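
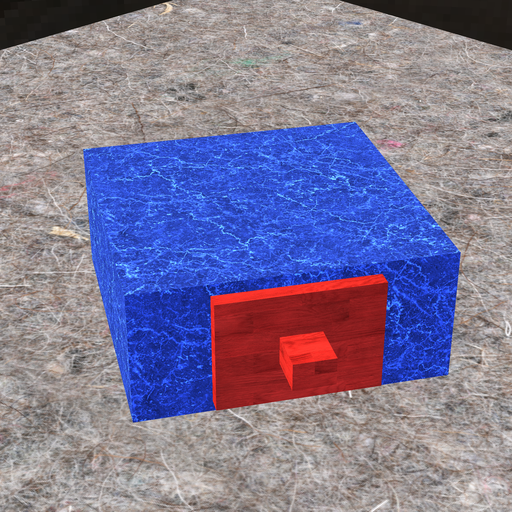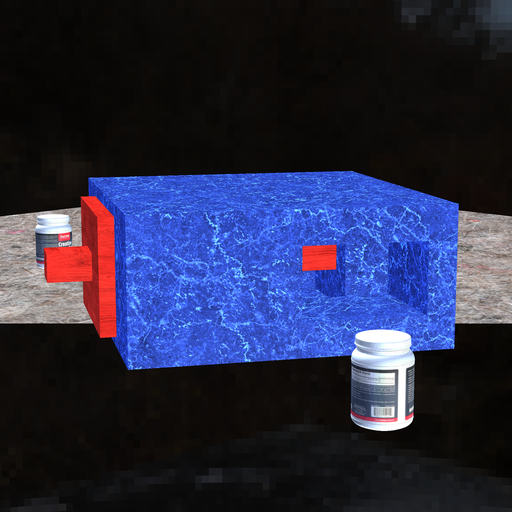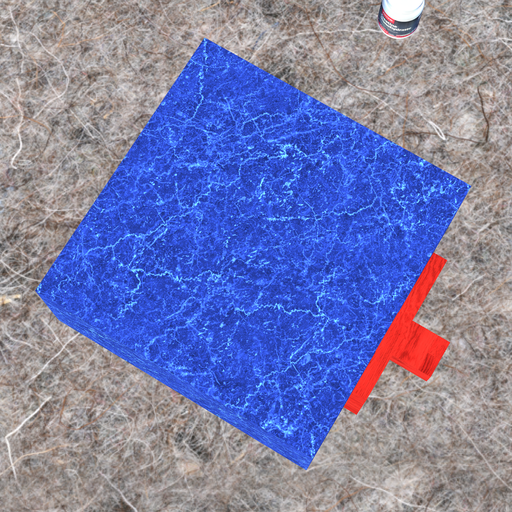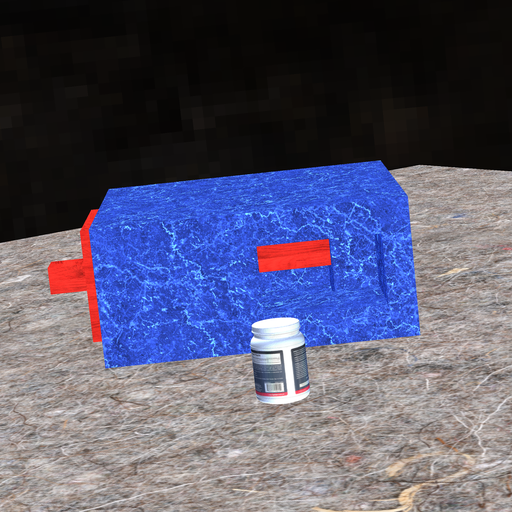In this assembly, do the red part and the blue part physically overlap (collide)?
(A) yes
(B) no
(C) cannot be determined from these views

(A) yes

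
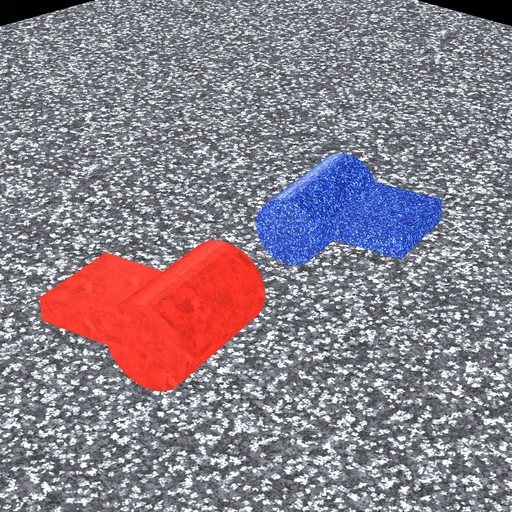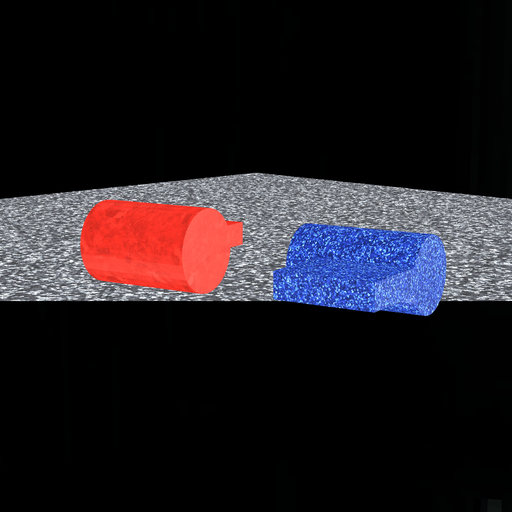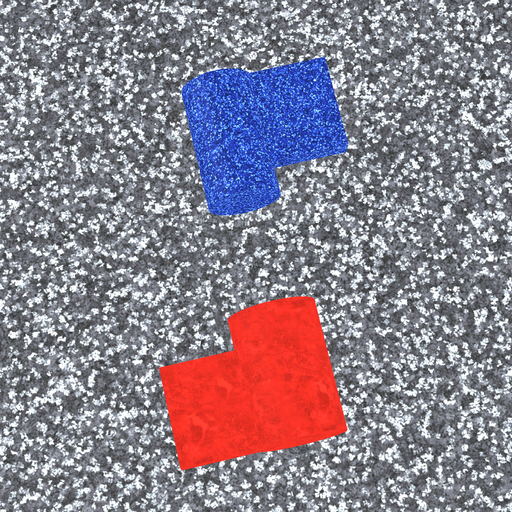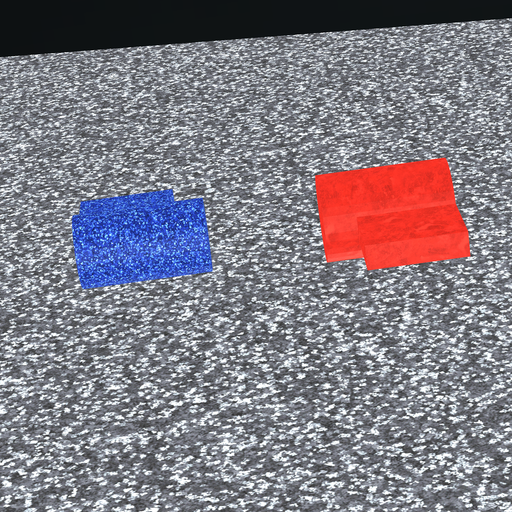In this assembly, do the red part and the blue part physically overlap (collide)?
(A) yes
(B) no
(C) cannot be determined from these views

(B) no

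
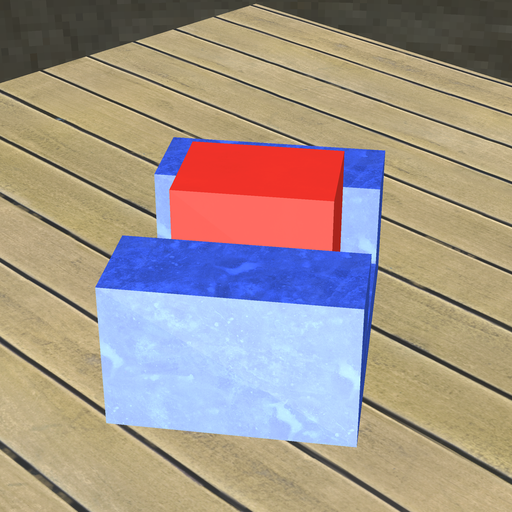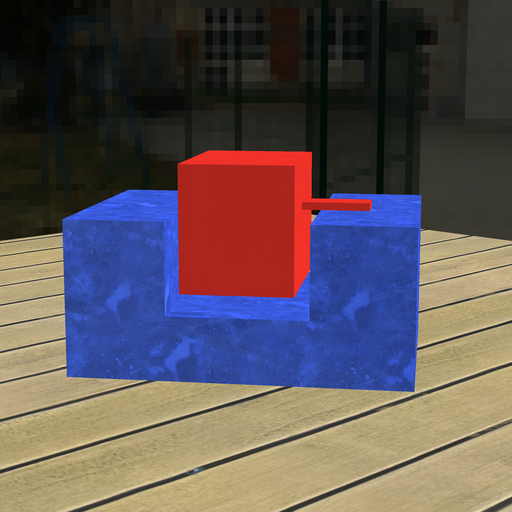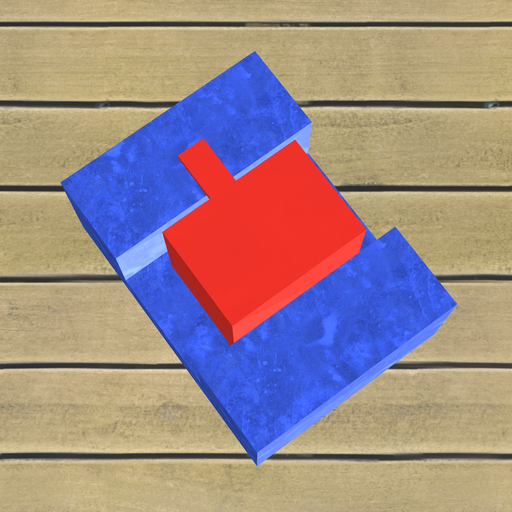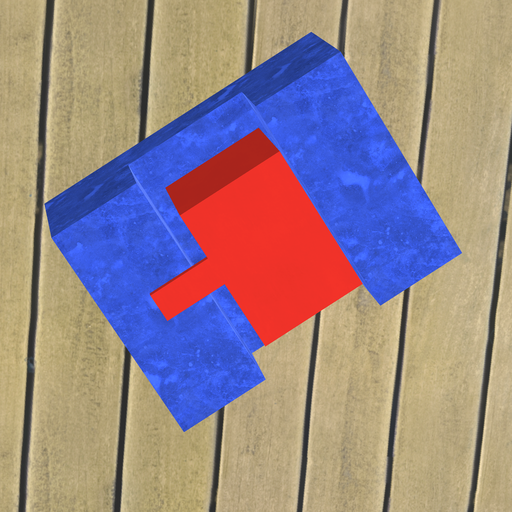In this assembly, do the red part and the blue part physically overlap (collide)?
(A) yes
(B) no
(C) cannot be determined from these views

(B) no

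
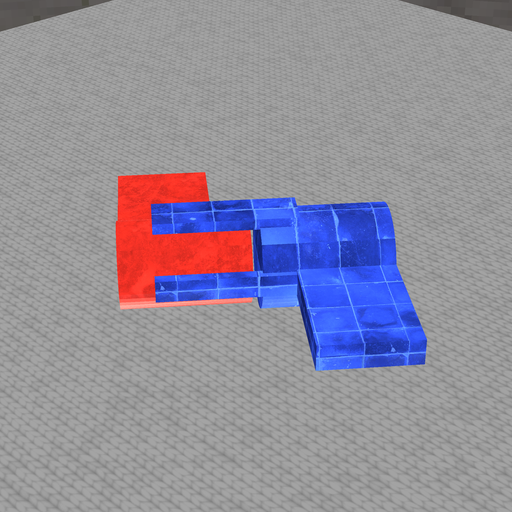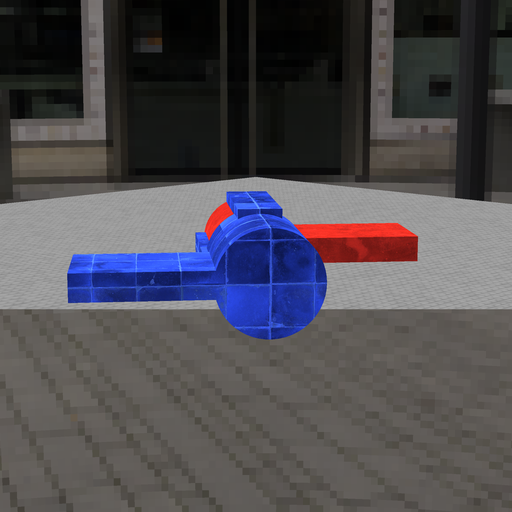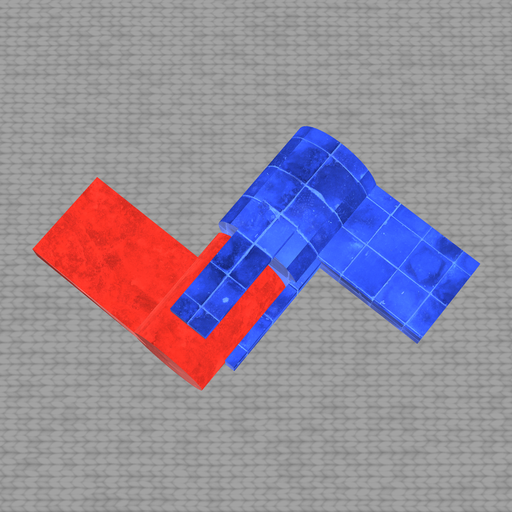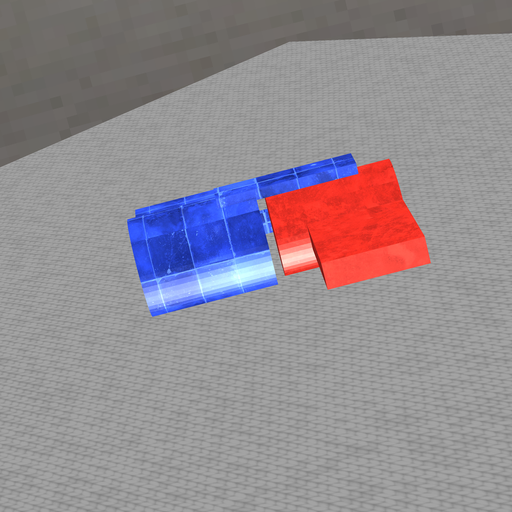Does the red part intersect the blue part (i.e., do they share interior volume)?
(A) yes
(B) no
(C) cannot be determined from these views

(B) no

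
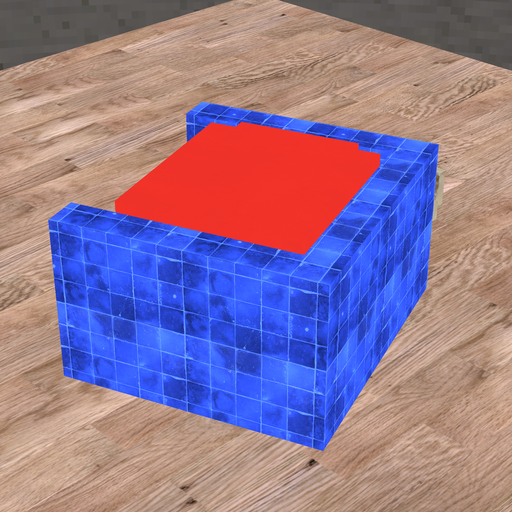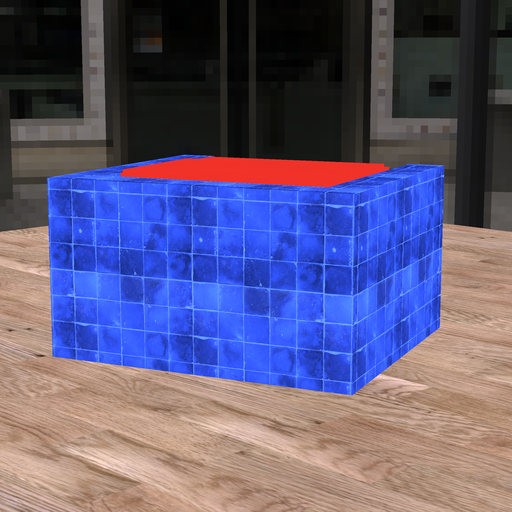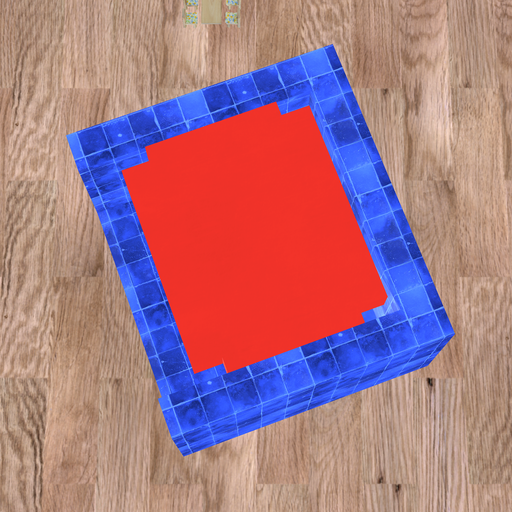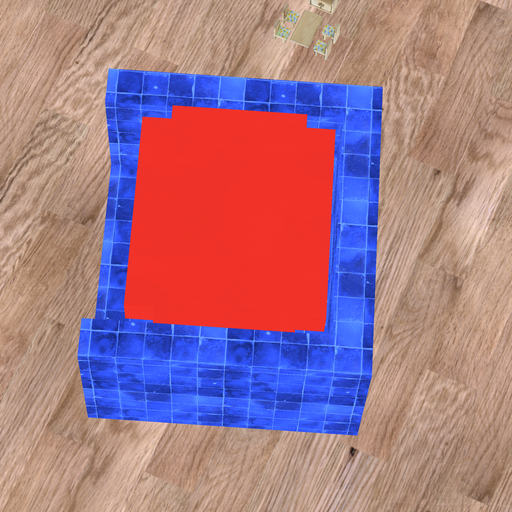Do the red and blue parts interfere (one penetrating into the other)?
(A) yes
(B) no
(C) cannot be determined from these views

(B) no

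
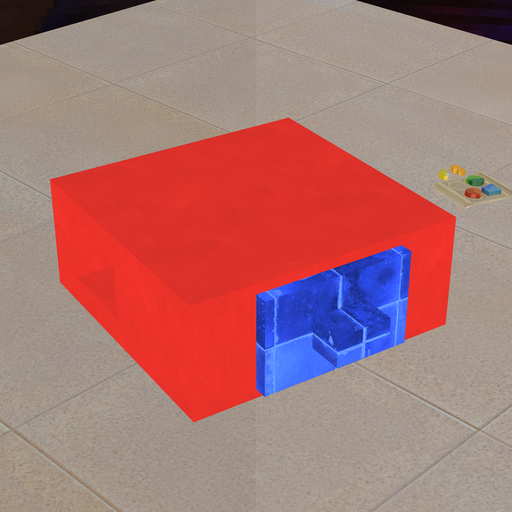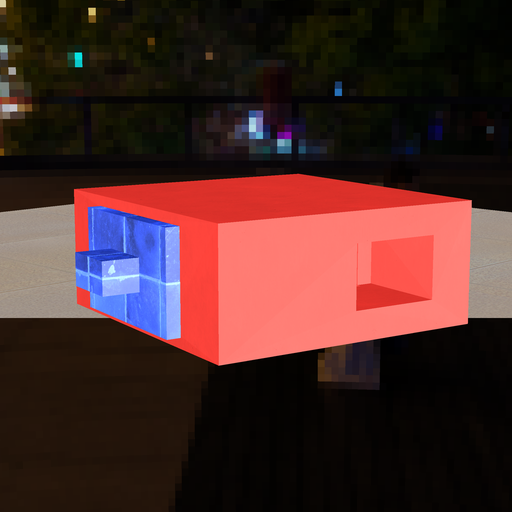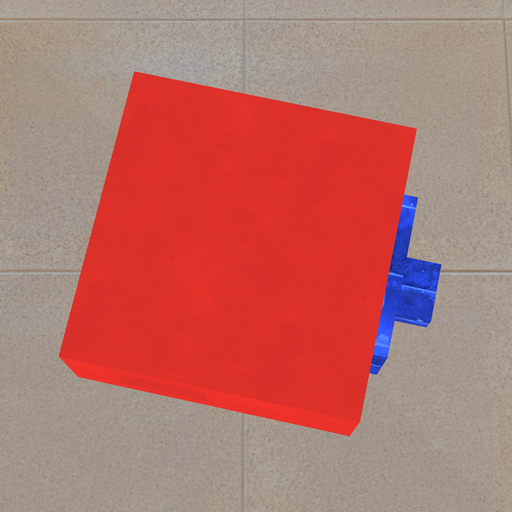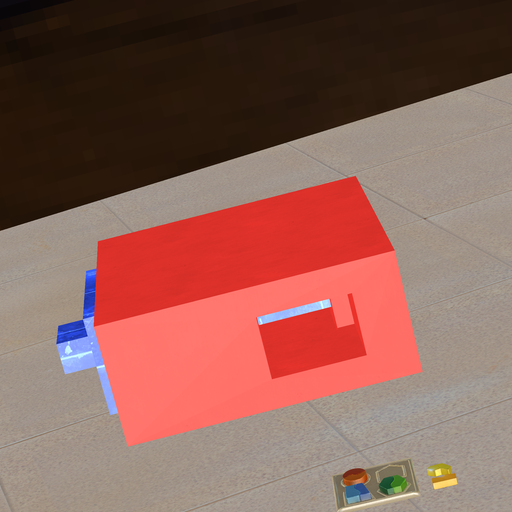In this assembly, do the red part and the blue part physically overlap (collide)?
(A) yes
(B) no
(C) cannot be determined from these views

(A) yes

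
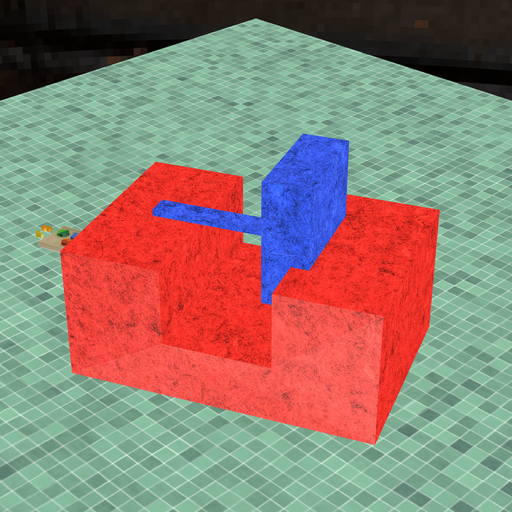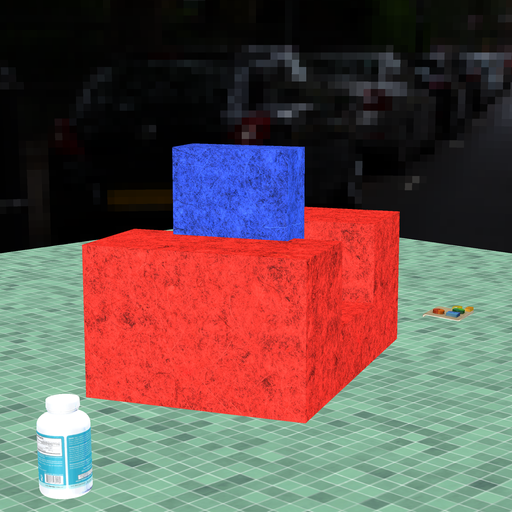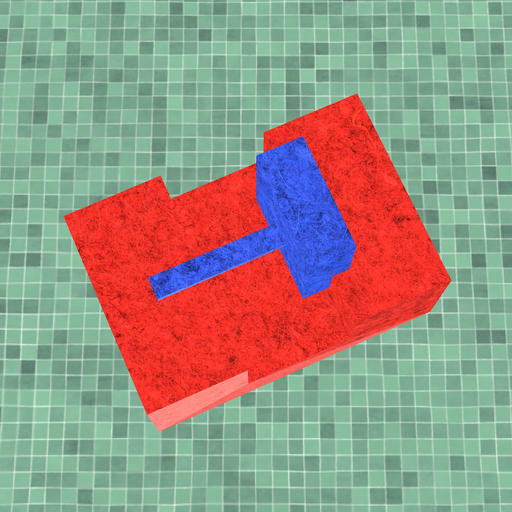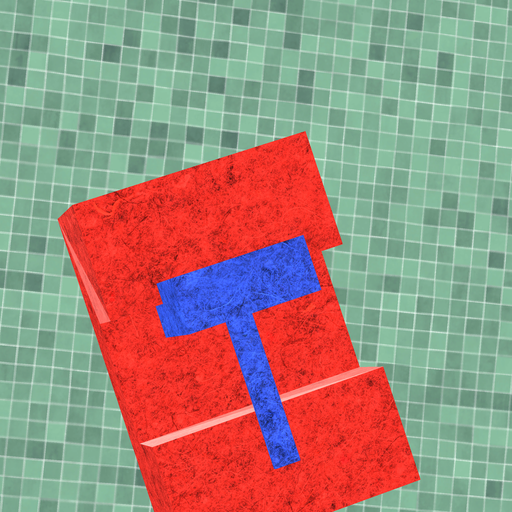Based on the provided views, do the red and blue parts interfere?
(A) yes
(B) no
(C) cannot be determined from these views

(A) yes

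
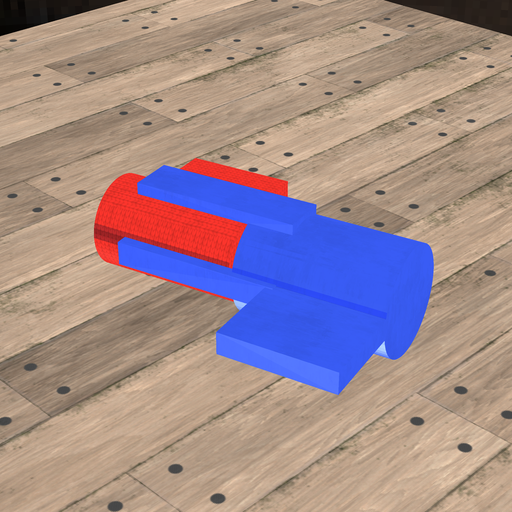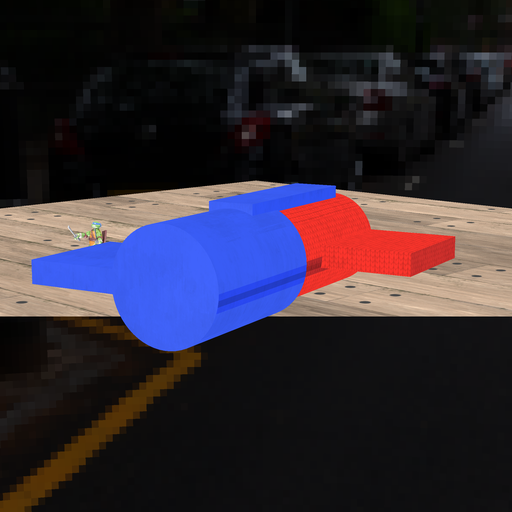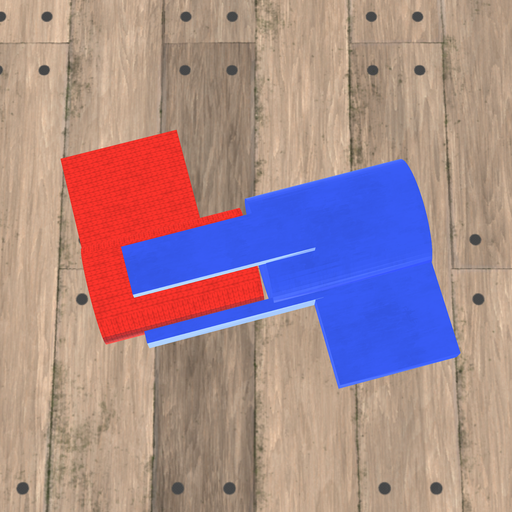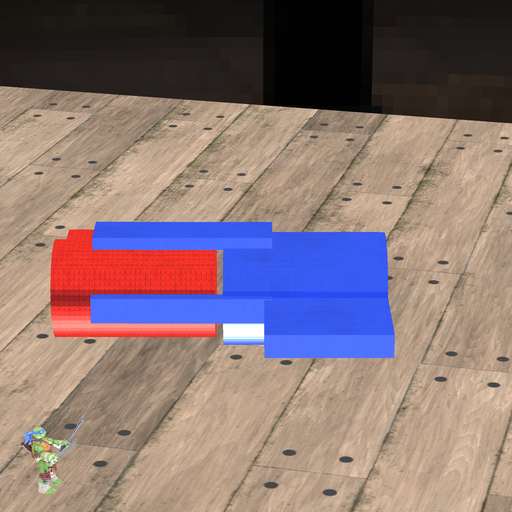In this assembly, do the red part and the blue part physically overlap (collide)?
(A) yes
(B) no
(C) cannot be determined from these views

(B) no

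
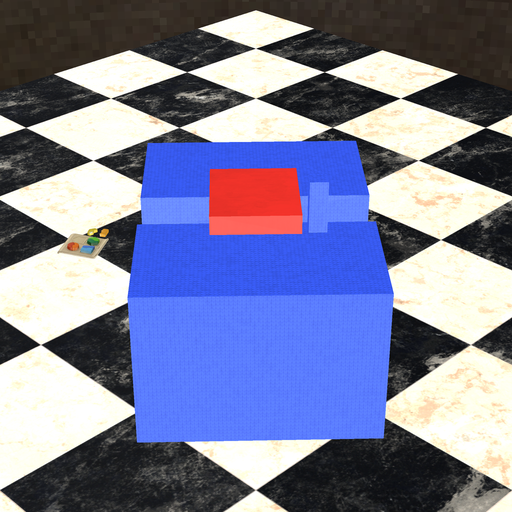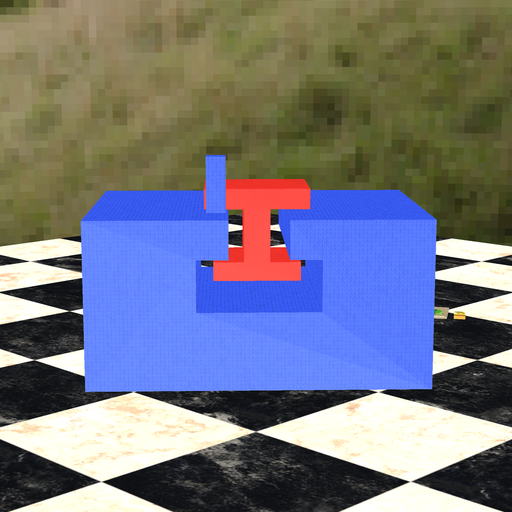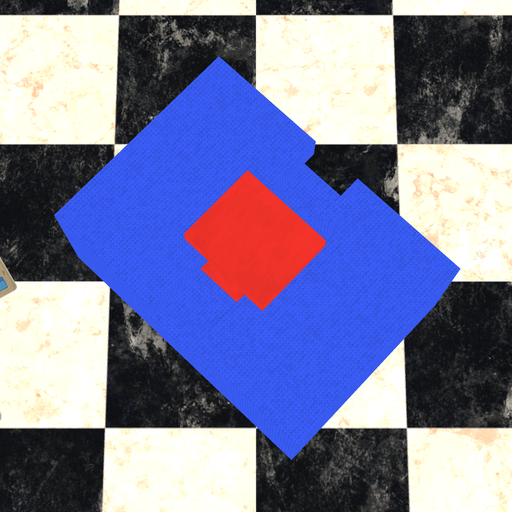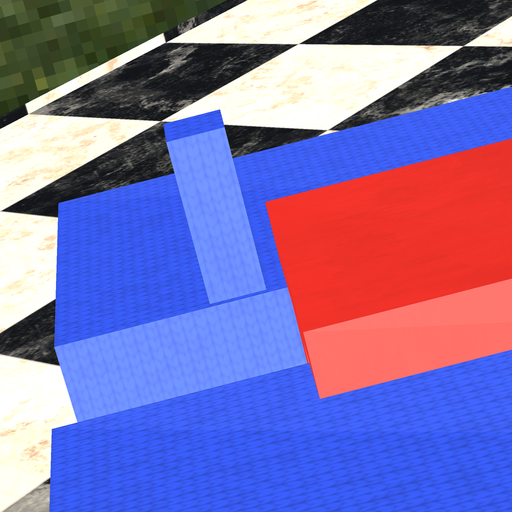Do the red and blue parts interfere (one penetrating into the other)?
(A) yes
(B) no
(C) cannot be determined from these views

(B) no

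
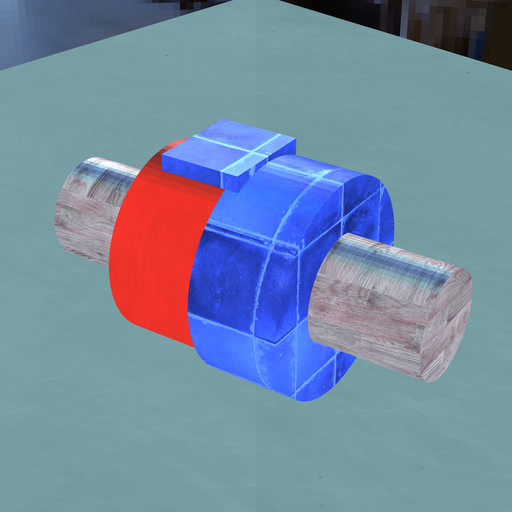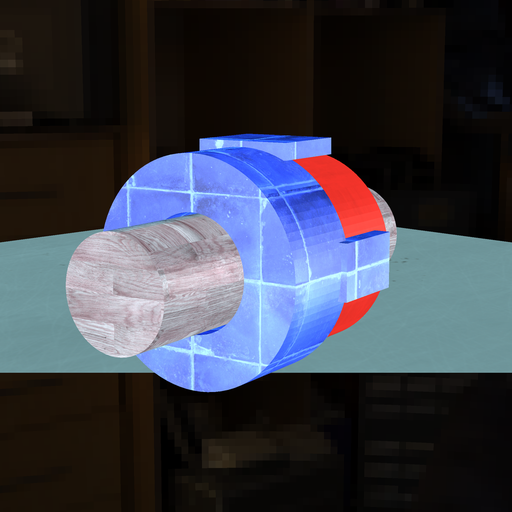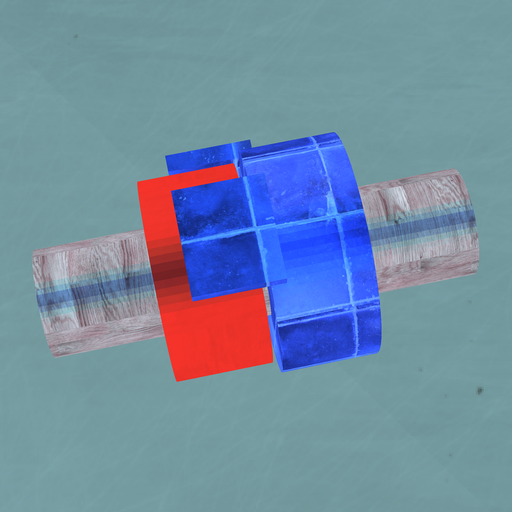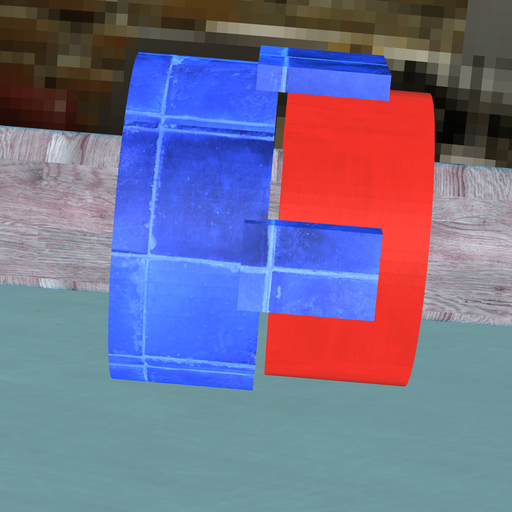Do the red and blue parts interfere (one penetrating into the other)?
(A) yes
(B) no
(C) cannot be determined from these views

(B) no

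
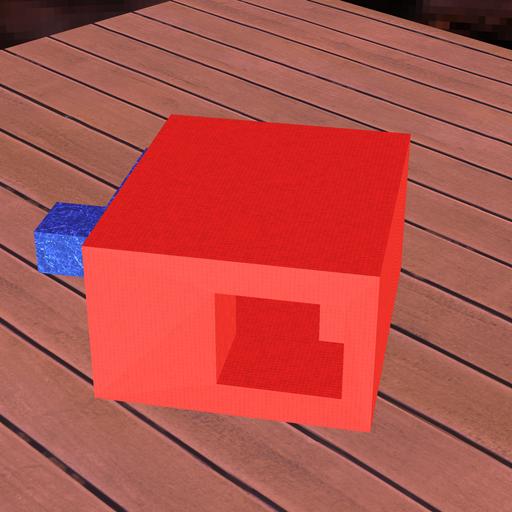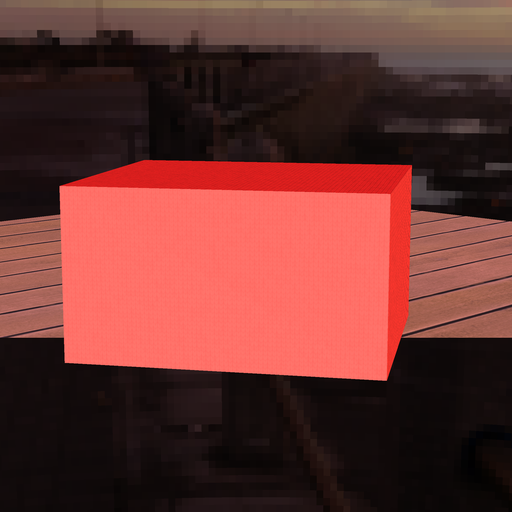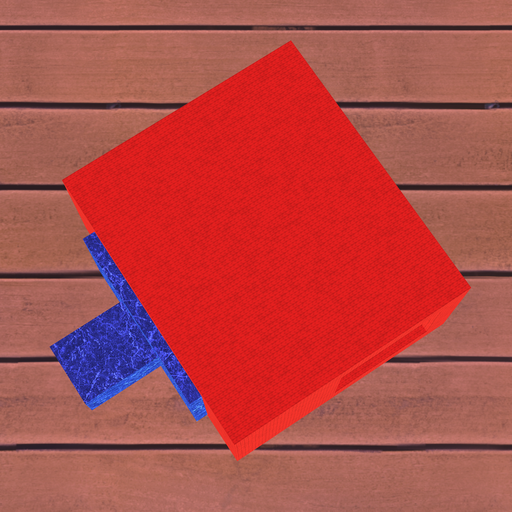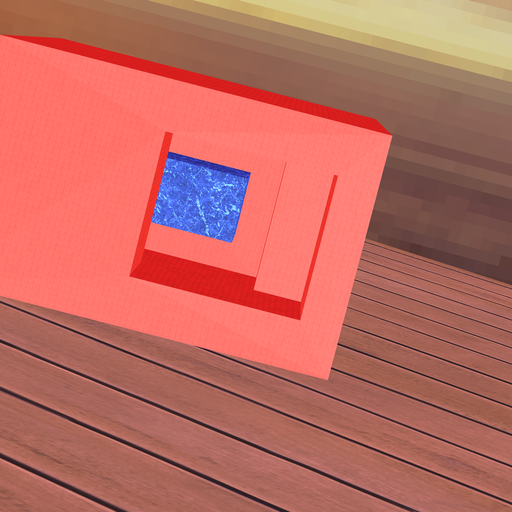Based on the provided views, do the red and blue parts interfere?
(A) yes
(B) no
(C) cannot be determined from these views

(B) no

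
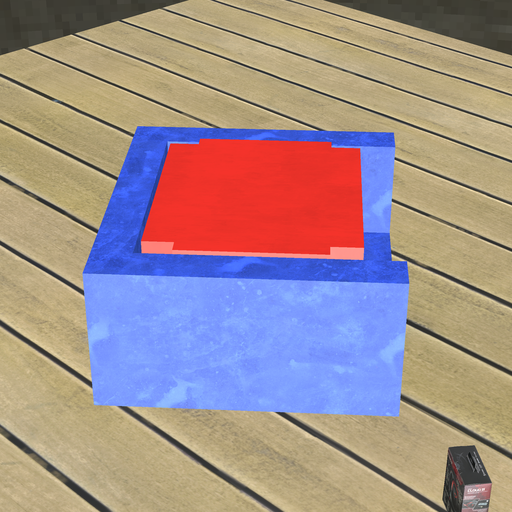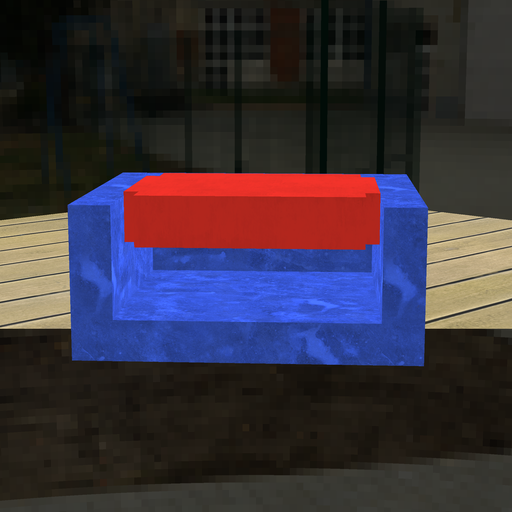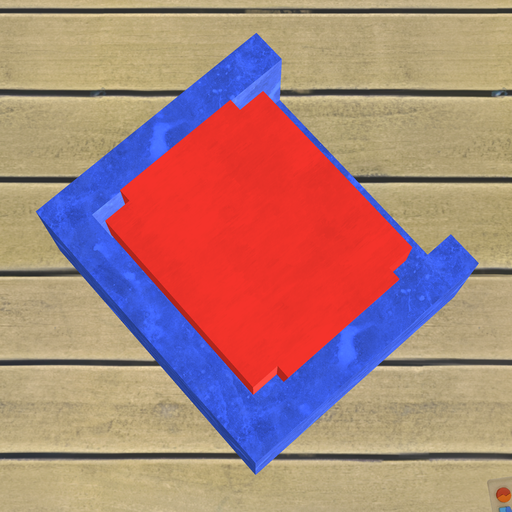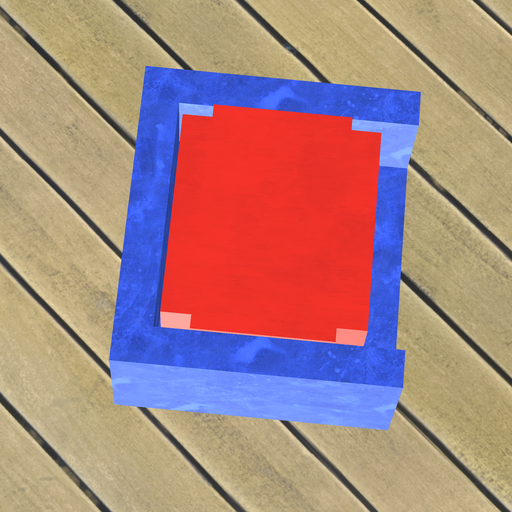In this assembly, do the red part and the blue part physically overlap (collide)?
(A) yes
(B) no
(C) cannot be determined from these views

(B) no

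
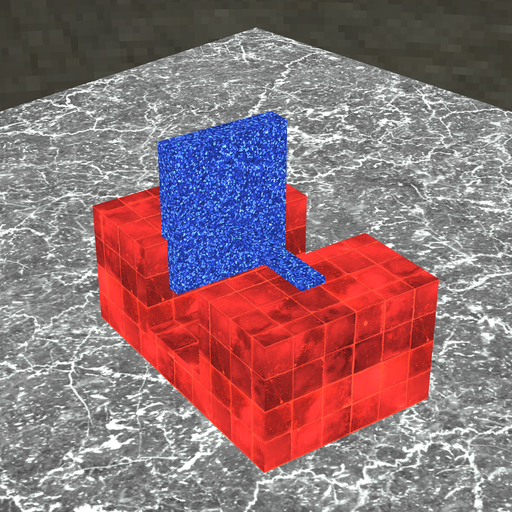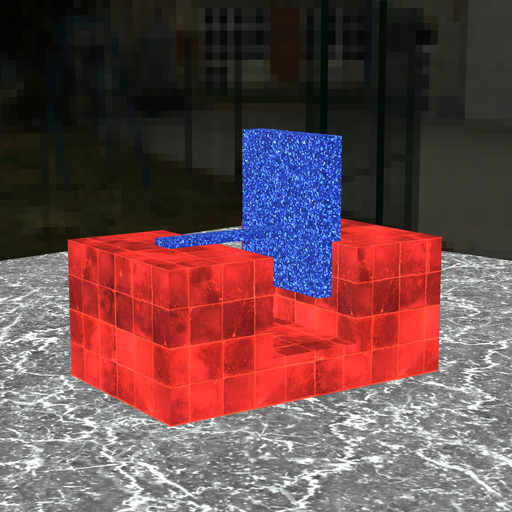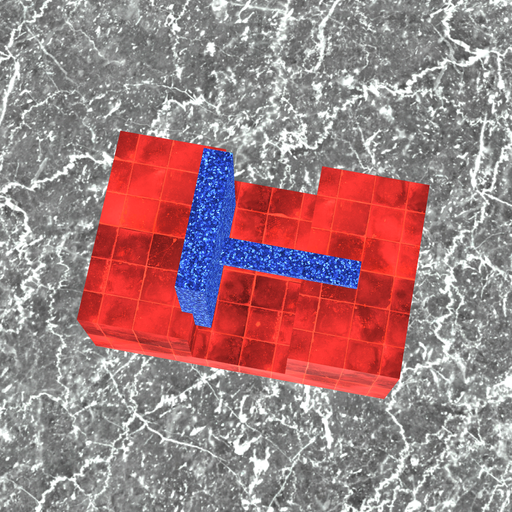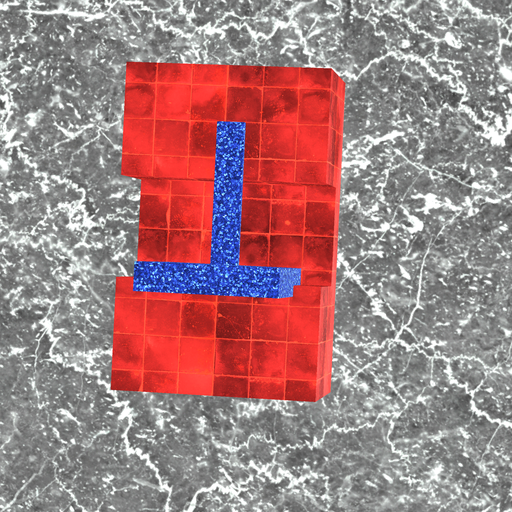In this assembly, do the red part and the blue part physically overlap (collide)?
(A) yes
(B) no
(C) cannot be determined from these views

(A) yes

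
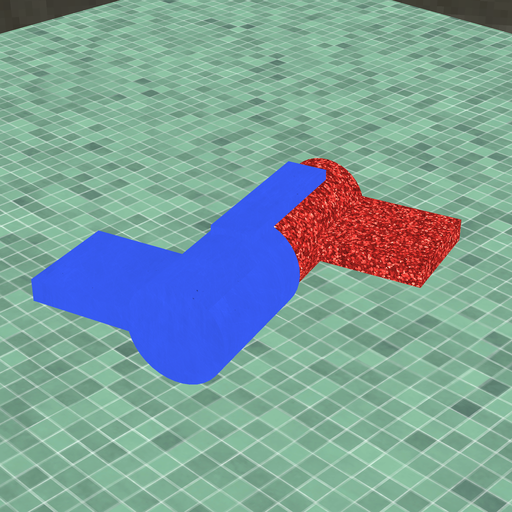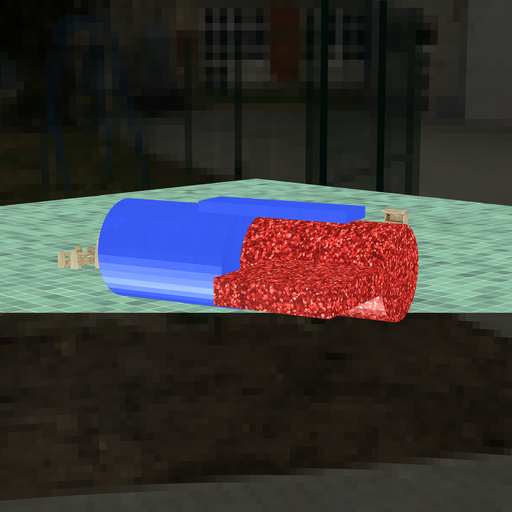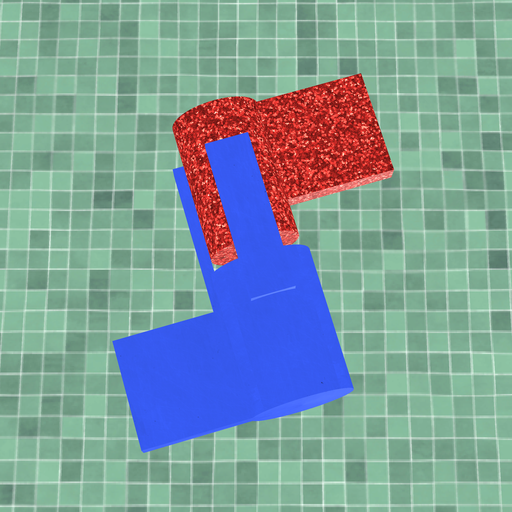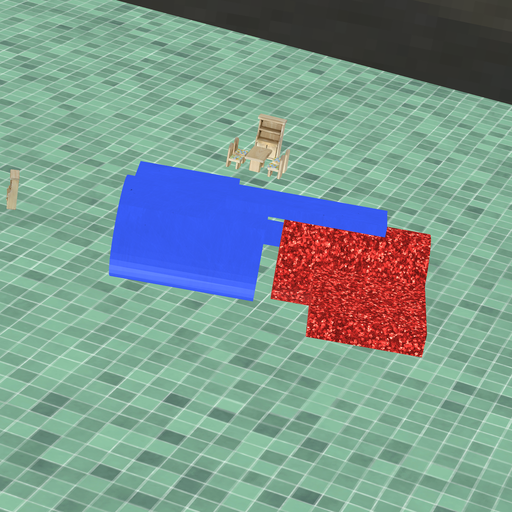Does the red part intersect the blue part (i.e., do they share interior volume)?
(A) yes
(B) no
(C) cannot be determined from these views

(B) no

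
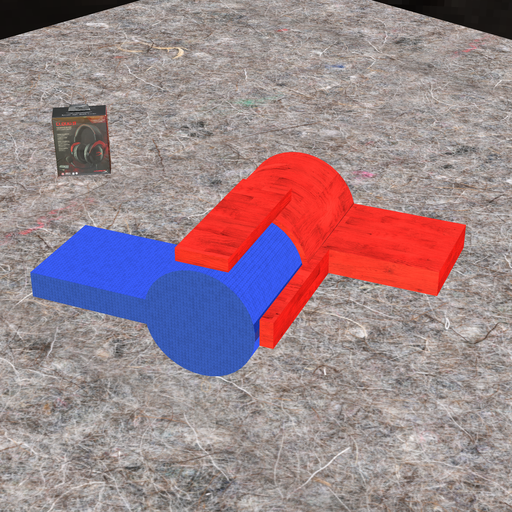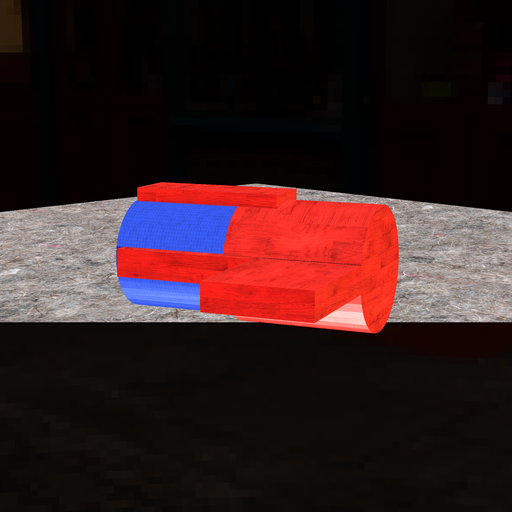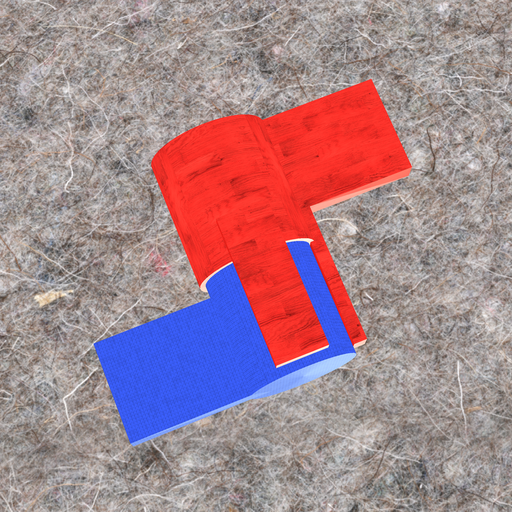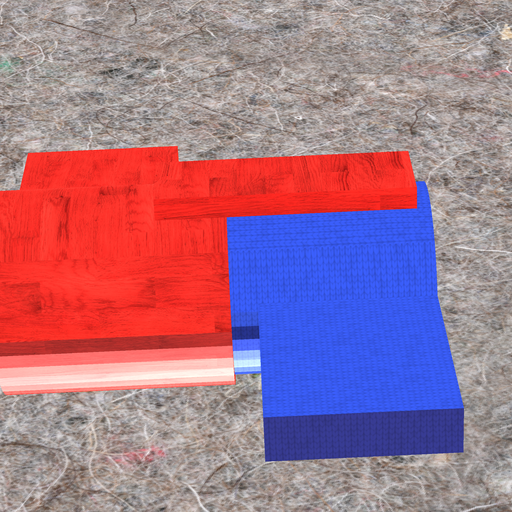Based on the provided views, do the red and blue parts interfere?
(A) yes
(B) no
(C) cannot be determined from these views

(A) yes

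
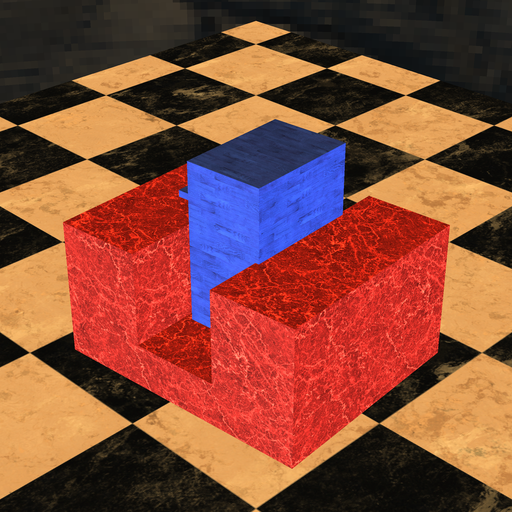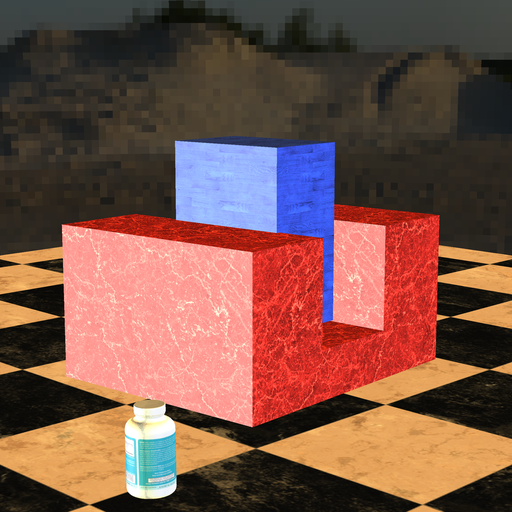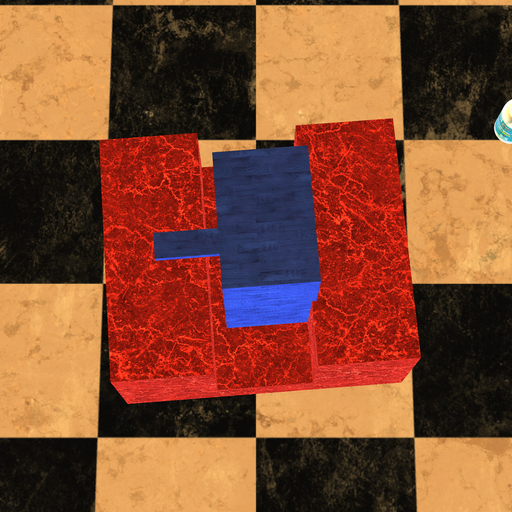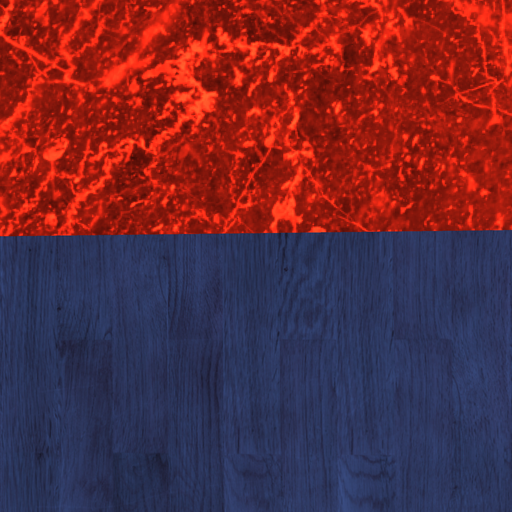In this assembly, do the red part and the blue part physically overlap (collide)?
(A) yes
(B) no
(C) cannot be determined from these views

(A) yes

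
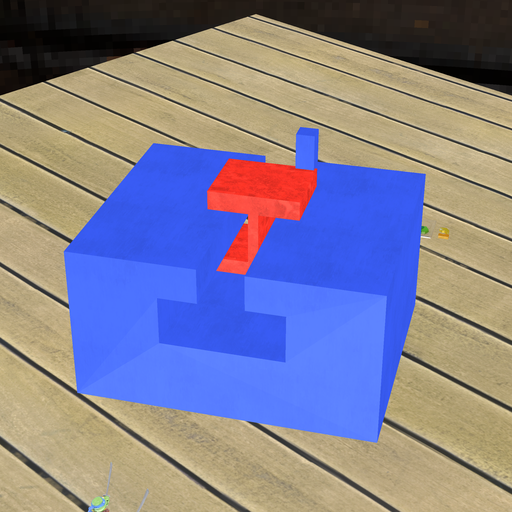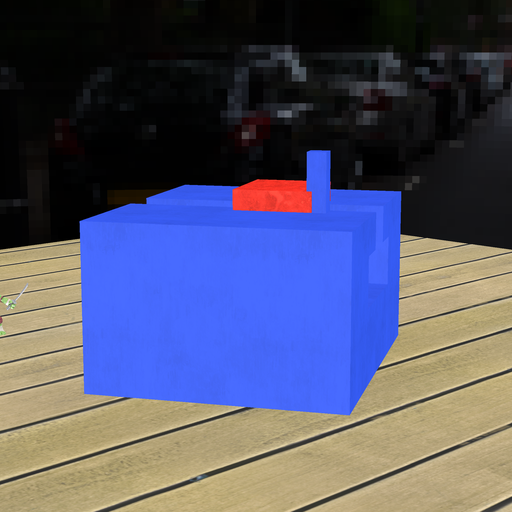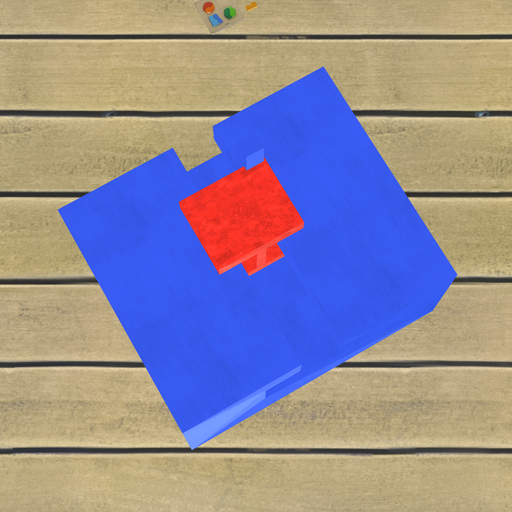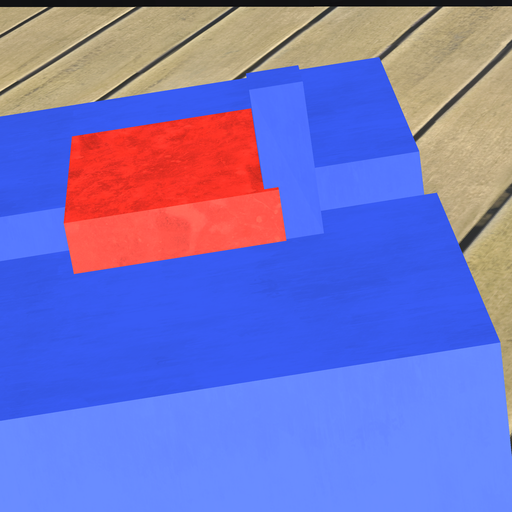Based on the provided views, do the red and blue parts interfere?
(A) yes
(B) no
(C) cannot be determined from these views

(A) yes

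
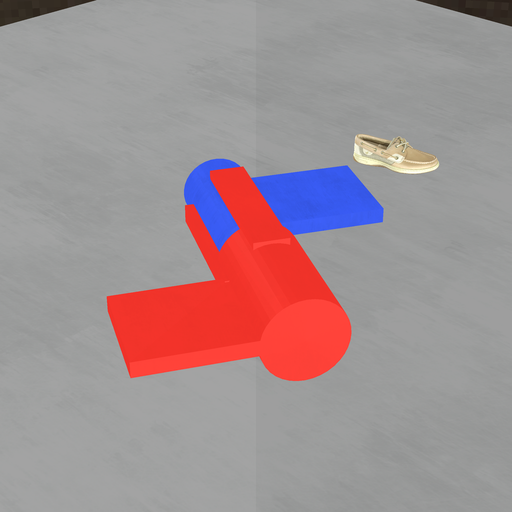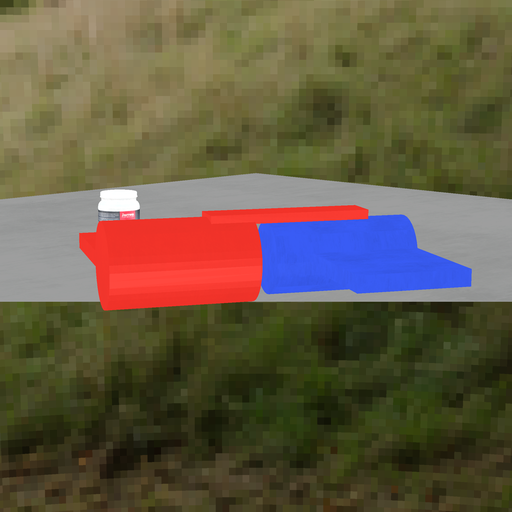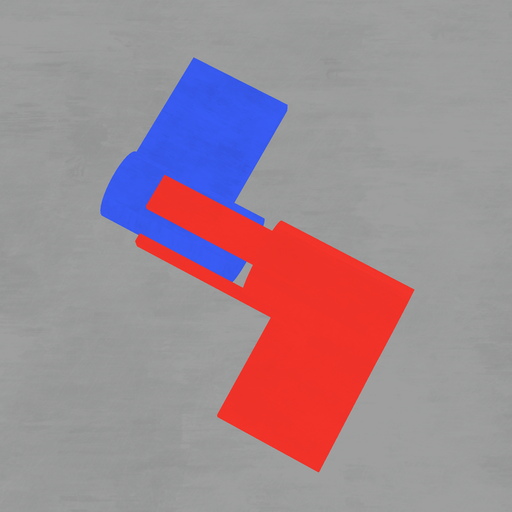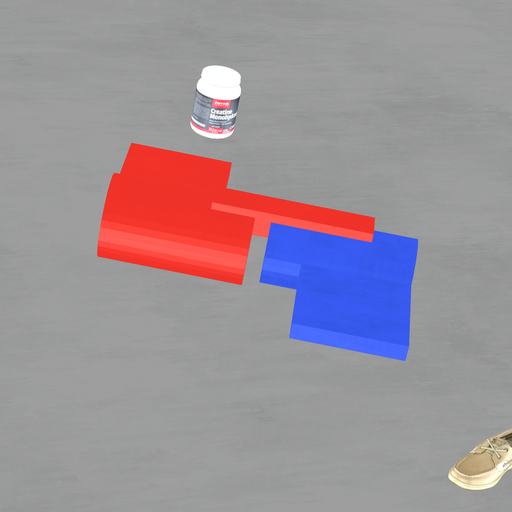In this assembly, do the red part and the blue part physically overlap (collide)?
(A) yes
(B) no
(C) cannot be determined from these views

(B) no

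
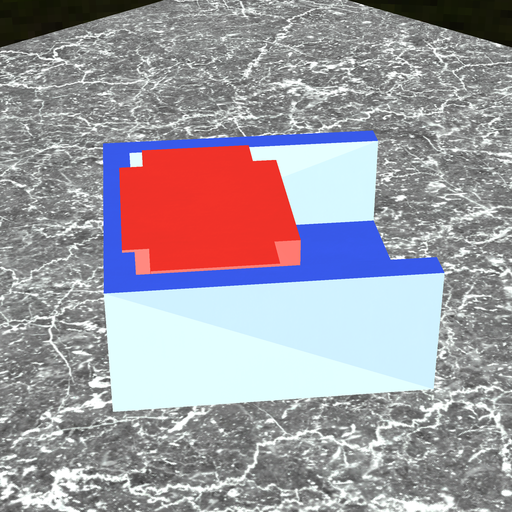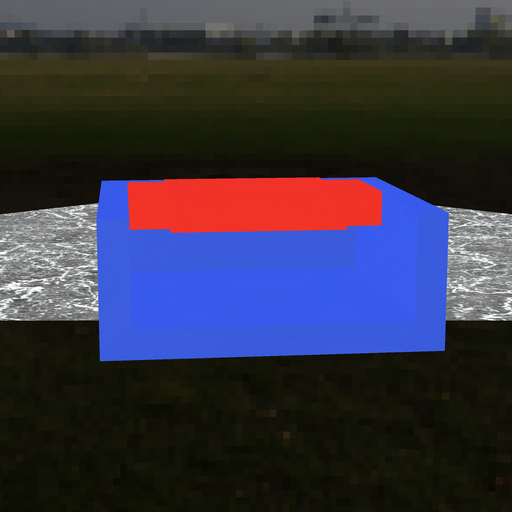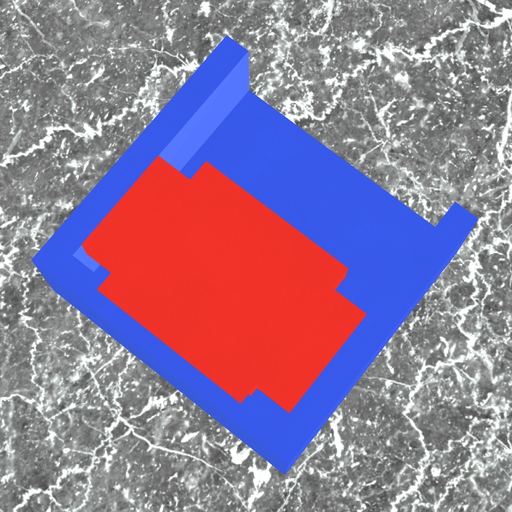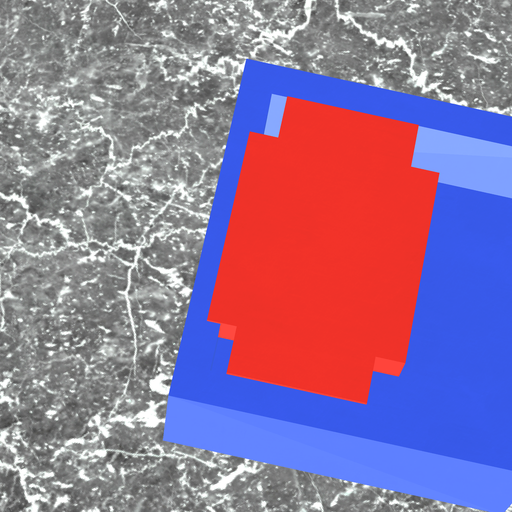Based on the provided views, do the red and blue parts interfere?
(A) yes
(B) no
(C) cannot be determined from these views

(A) yes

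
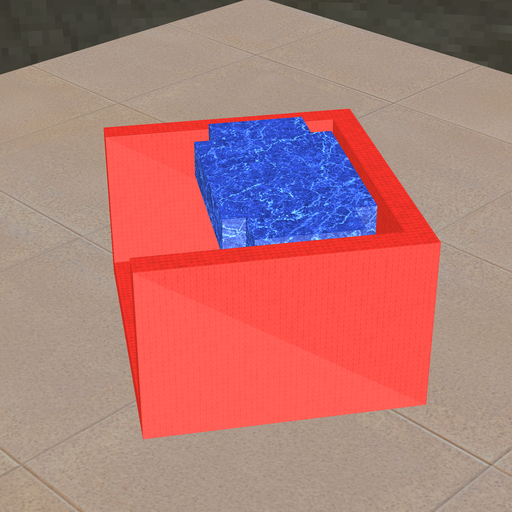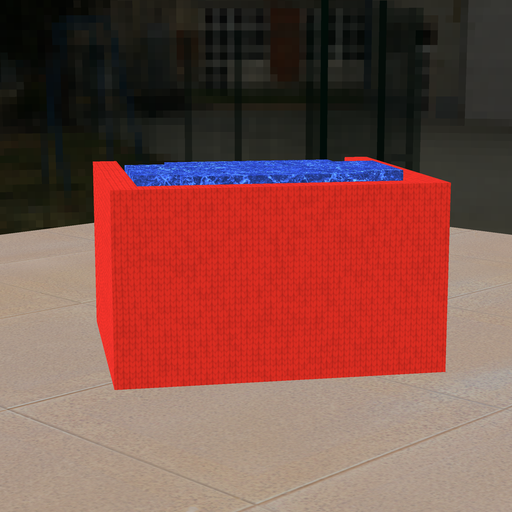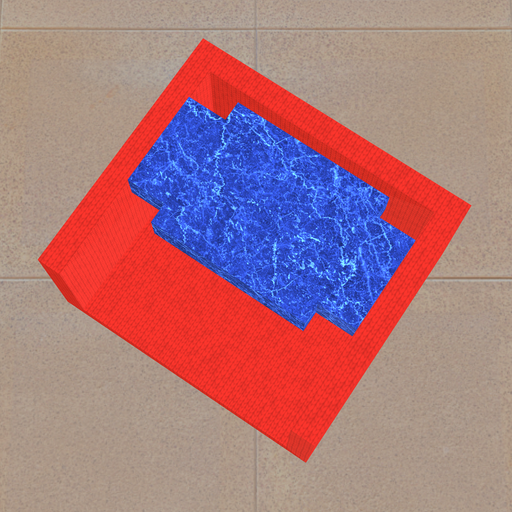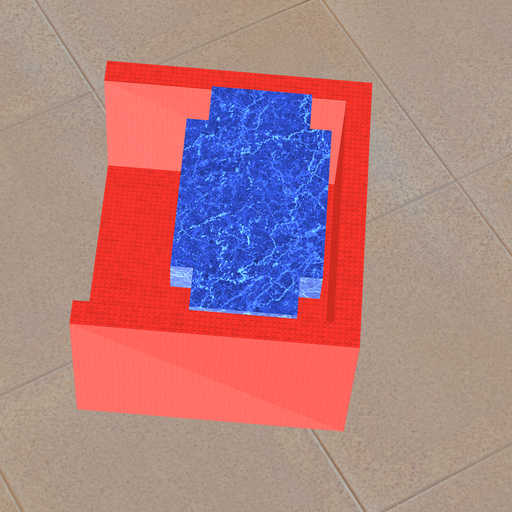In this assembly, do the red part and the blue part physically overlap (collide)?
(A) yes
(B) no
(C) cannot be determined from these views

(B) no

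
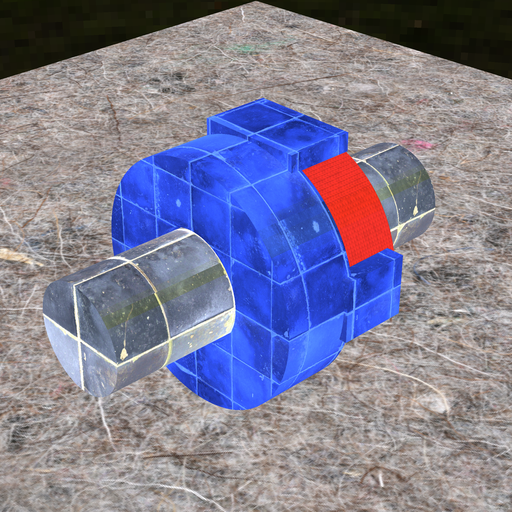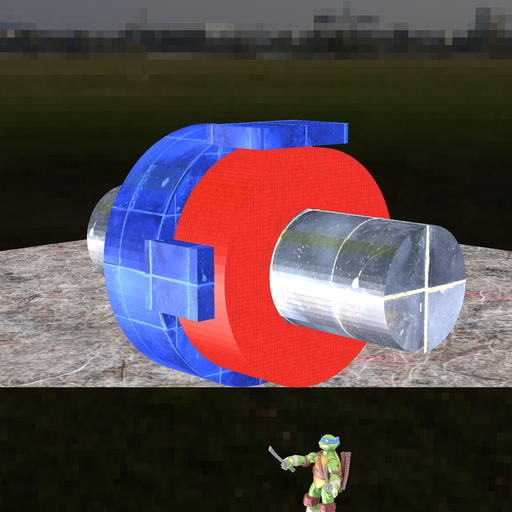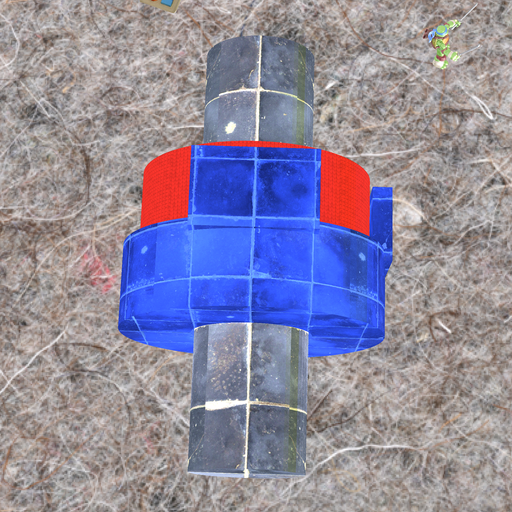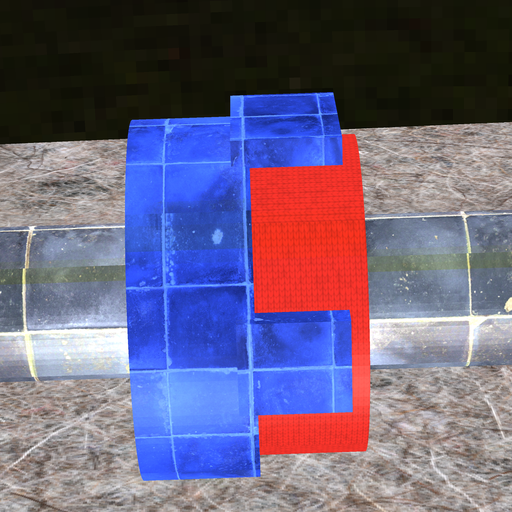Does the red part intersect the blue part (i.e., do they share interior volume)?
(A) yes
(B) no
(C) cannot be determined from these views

(A) yes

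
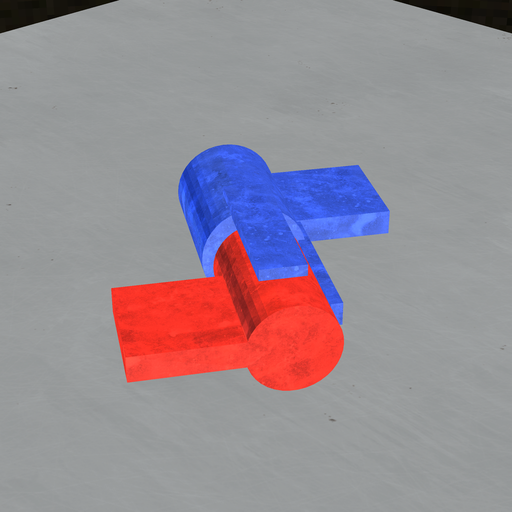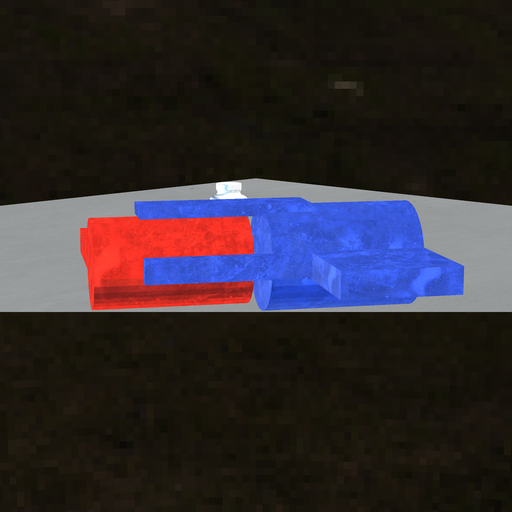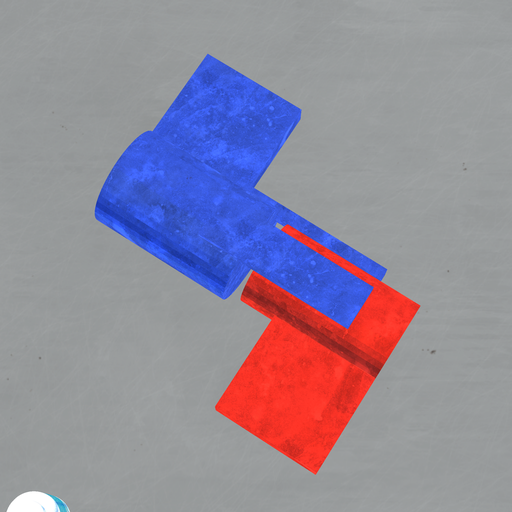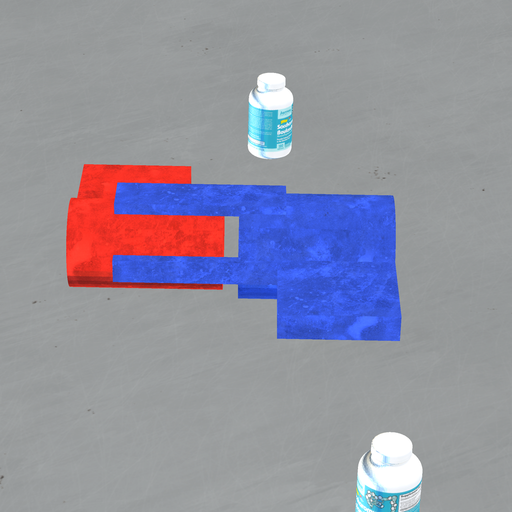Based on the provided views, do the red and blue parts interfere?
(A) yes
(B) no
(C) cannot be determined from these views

(B) no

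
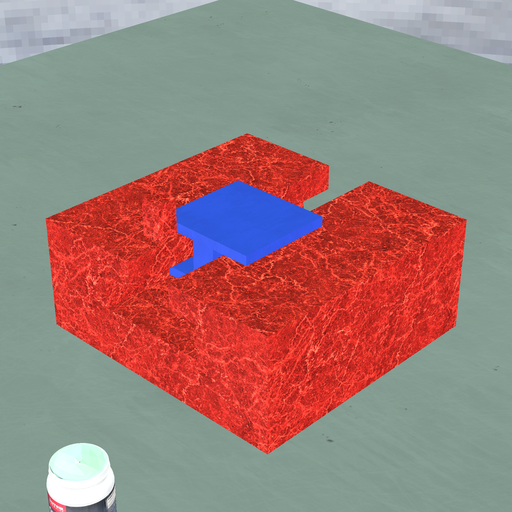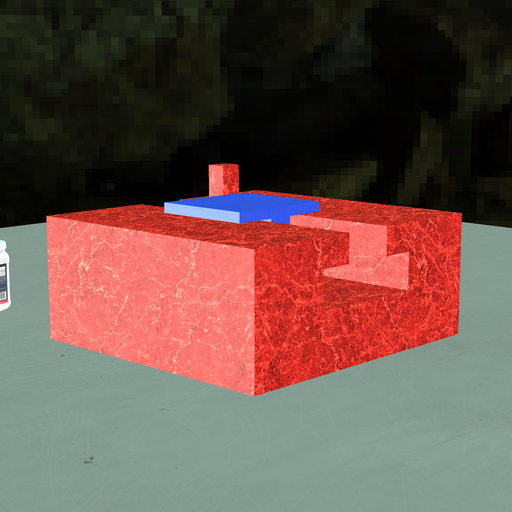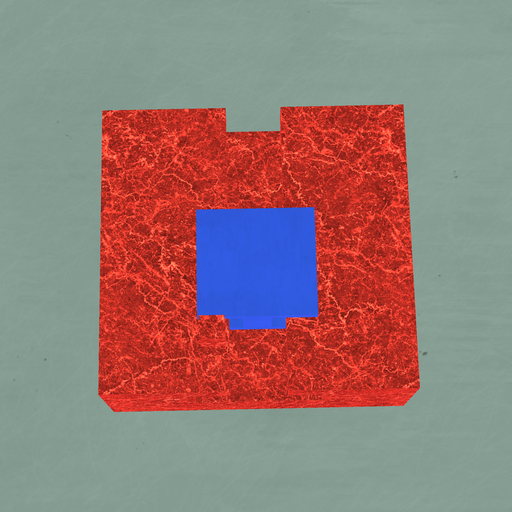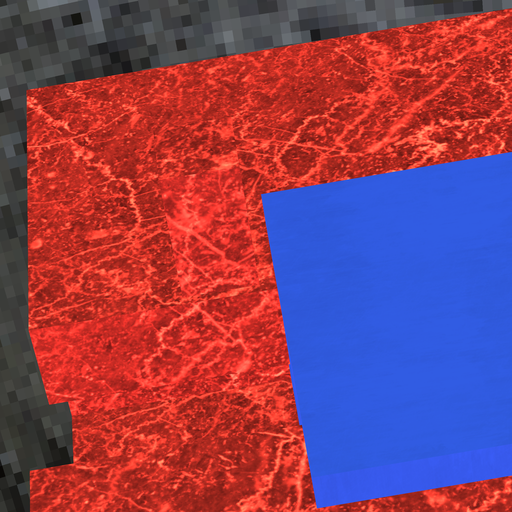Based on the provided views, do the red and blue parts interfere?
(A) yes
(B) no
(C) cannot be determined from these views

(B) no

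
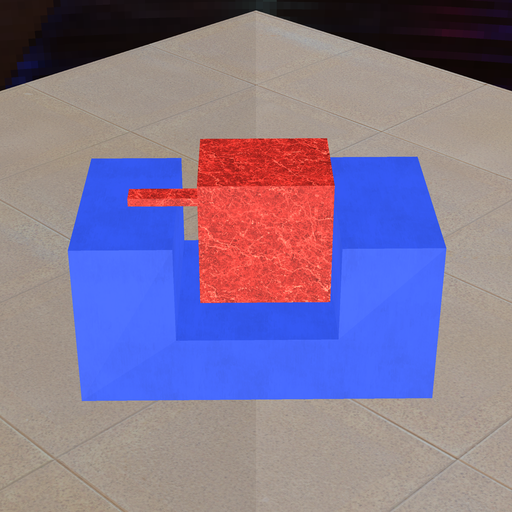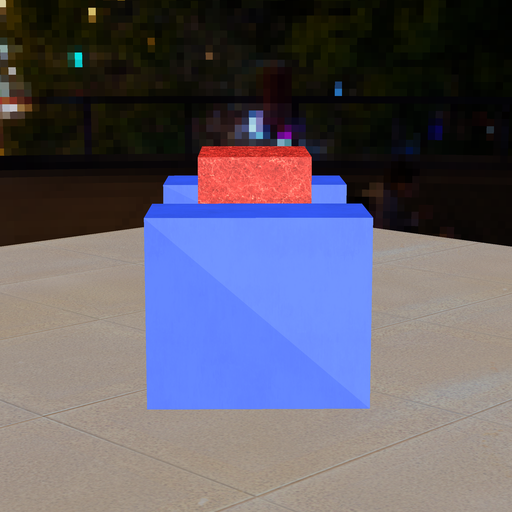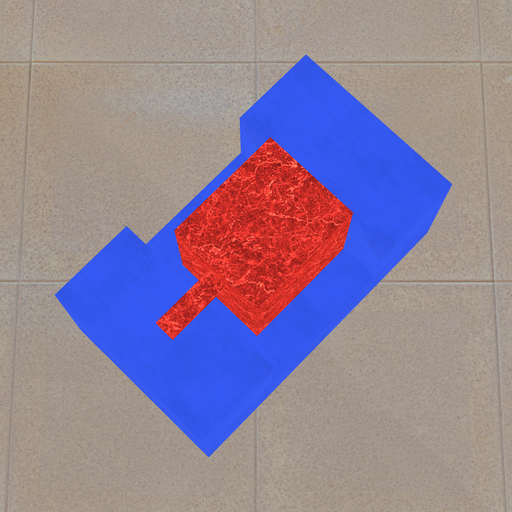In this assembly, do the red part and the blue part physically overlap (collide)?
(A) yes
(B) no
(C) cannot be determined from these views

(B) no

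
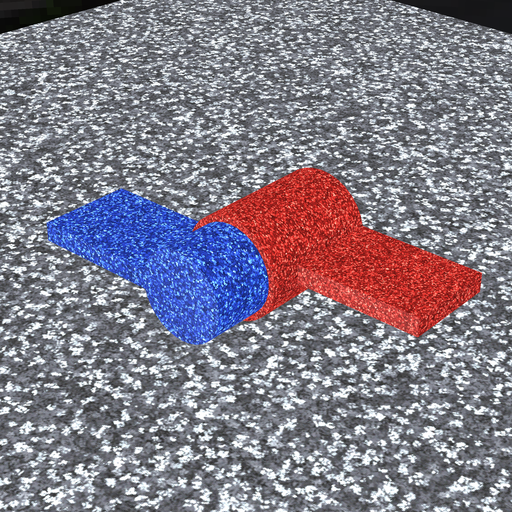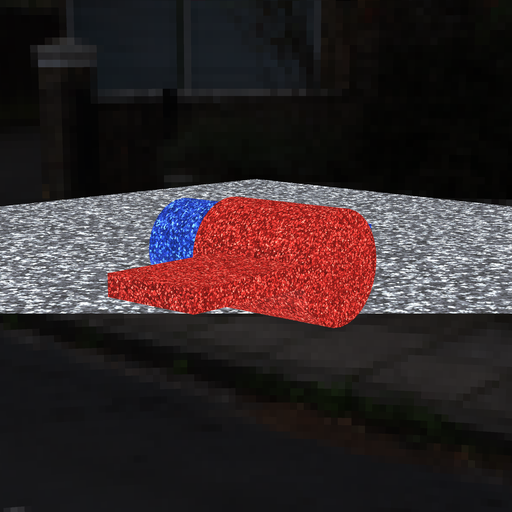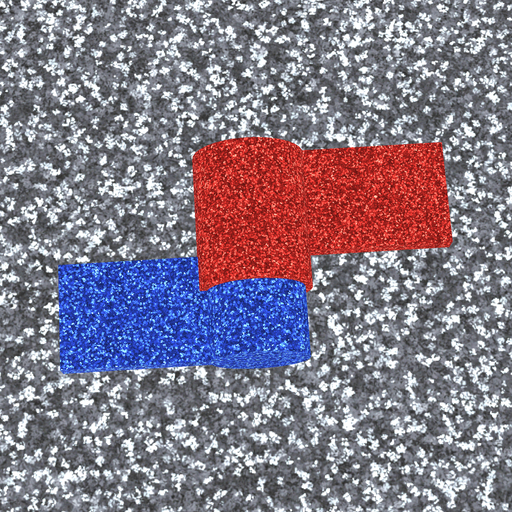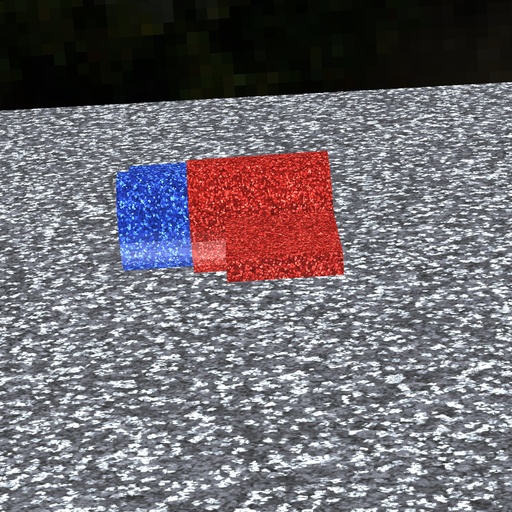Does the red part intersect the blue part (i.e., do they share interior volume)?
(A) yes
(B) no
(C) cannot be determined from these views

(A) yes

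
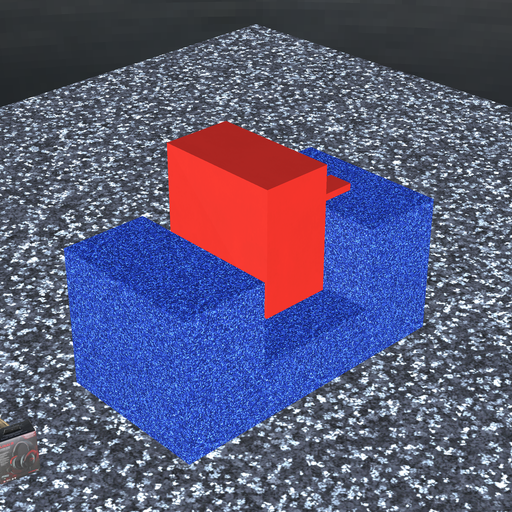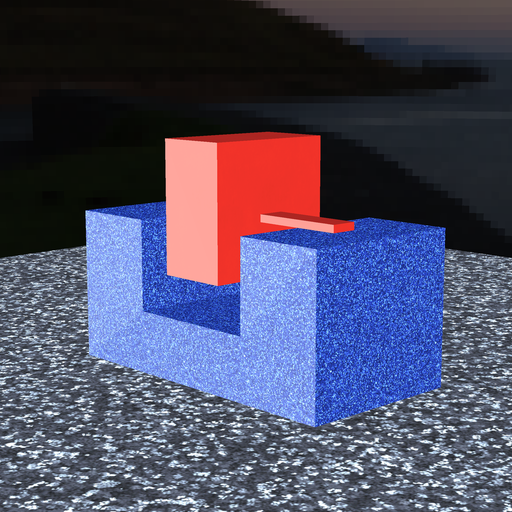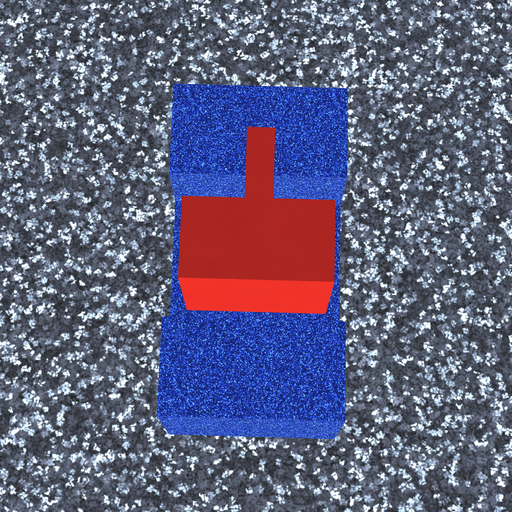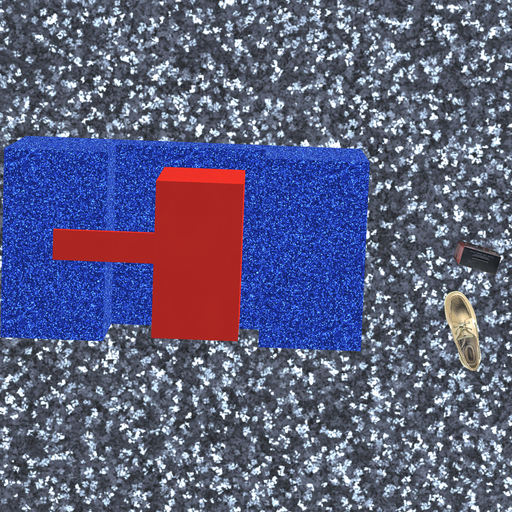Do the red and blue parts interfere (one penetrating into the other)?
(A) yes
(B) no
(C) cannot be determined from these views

(B) no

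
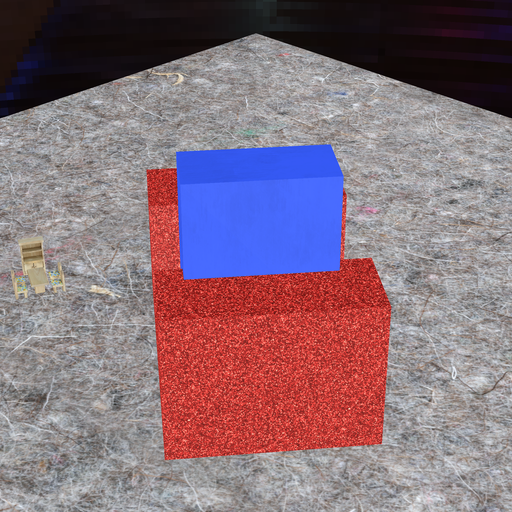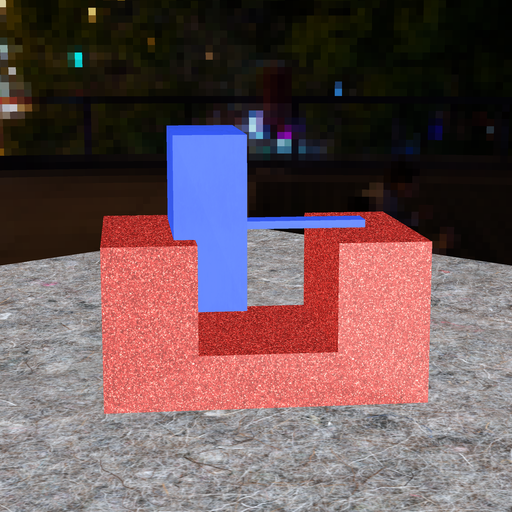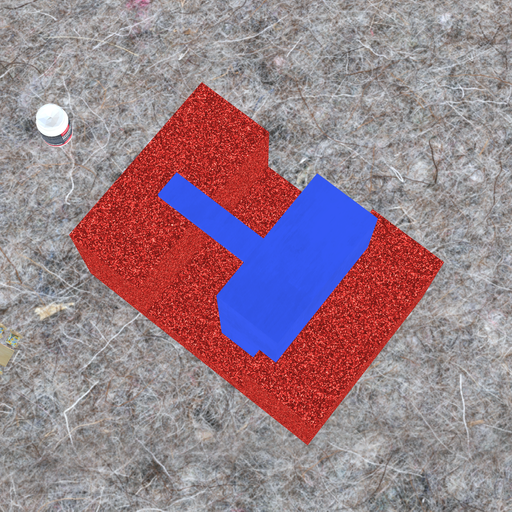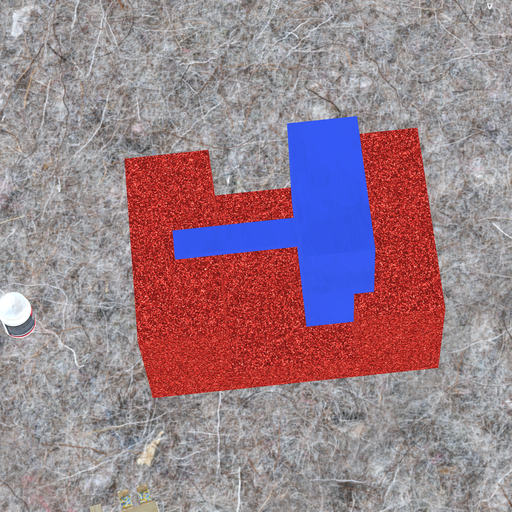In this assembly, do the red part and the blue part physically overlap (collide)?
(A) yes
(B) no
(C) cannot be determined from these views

(A) yes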